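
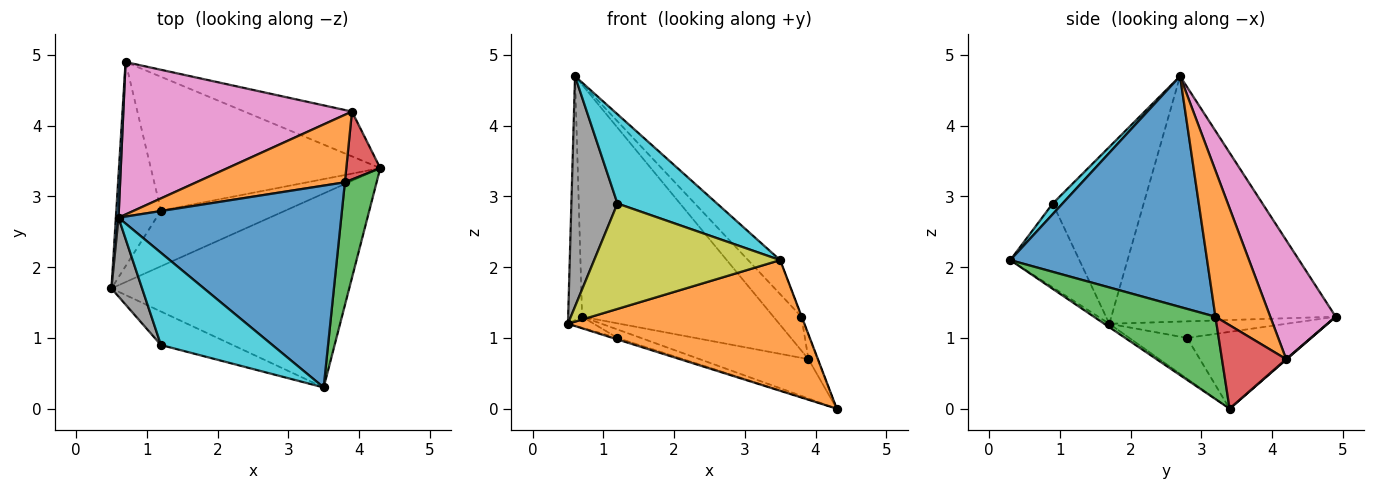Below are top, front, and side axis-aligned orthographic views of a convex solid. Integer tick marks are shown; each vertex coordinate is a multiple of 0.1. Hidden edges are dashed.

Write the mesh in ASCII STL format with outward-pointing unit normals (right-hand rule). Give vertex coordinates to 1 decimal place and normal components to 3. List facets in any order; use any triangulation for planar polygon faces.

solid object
 facet normal -0.998 0.062 0.011
  outer loop
   vertex 0.6 2.7 4.7
   vertex 0.7 4.9 1.3
   vertex 0.5 1.7 1.2
  endloop
 endfacet
 facet normal -0.012 -0.559 -0.829
  outer loop
   vertex 3.5 0.3 2.1
   vertex 0.5 1.7 1.2
   vertex 4.3 3.4 0.0
  endloop
 endfacet
 facet normal -0.311 0.025 -0.950
  outer loop
   vertex 1.2 2.8 1.0
   vertex 4.3 3.4 0.0
   vertex 0.5 1.7 1.2
  endloop
 endfacet
 facet normal -0.348 0.051 -0.936
  outer loop
   vertex 1.2 2.8 1.0
   vertex 0.5 1.7 1.2
   vertex 0.7 4.9 1.3
  endloop
 endfacet
 facet normal -0.317 0.060 -0.947
  outer loop
   vertex 1.2 2.8 1.0
   vertex 0.7 4.9 1.3
   vertex 4.3 3.4 0.0
  endloop
 endfacet
 facet normal 0.003 0.659 -0.752
  outer loop
   vertex 3.9 4.2 0.7
   vertex 4.3 3.4 0.0
   vertex 0.7 4.9 1.3
  endloop
 endfacet
 facet normal 0.275 0.804 0.528
  outer loop
   vertex 3.9 4.2 0.7
   vertex 0.7 4.9 1.3
   vertex 0.6 2.7 4.7
  endloop
 endfacet
 facet normal -0.882 -0.447 0.153
  outer loop
   vertex 1.2 0.9 2.9
   vertex 0.6 2.7 4.7
   vertex 0.5 1.7 1.2
  endloop
 endfacet
 facet normal -0.334 -0.898 -0.285
  outer loop
   vertex 1.2 0.9 2.9
   vertex 0.5 1.7 1.2
   vertex 3.5 0.3 2.1
  endloop
 endfacet
 facet normal 0.068 -0.694 0.717
  outer loop
   vertex 1.2 0.9 2.9
   vertex 3.5 0.3 2.1
   vertex 0.6 2.7 4.7
  endloop
 endfacet
 facet normal 0.715 0.116 0.690
  outer loop
   vertex 3.8 3.2 1.3
   vertex 0.6 2.7 4.7
   vertex 3.5 0.3 2.1
  endloop
 endfacet
 facet normal 0.660 0.337 0.671
  outer loop
   vertex 3.8 3.2 1.3
   vertex 3.9 4.2 0.7
   vertex 0.6 2.7 4.7
  endloop
 endfacet
 facet normal 0.933 0.003 0.359
  outer loop
   vertex 3.8 3.2 1.3
   vertex 3.5 0.3 2.1
   vertex 4.3 3.4 0.0
  endloop
 endfacet
 facet normal 0.918 0.132 0.373
  outer loop
   vertex 3.8 3.2 1.3
   vertex 4.3 3.4 0.0
   vertex 3.9 4.2 0.7
  endloop
 endfacet
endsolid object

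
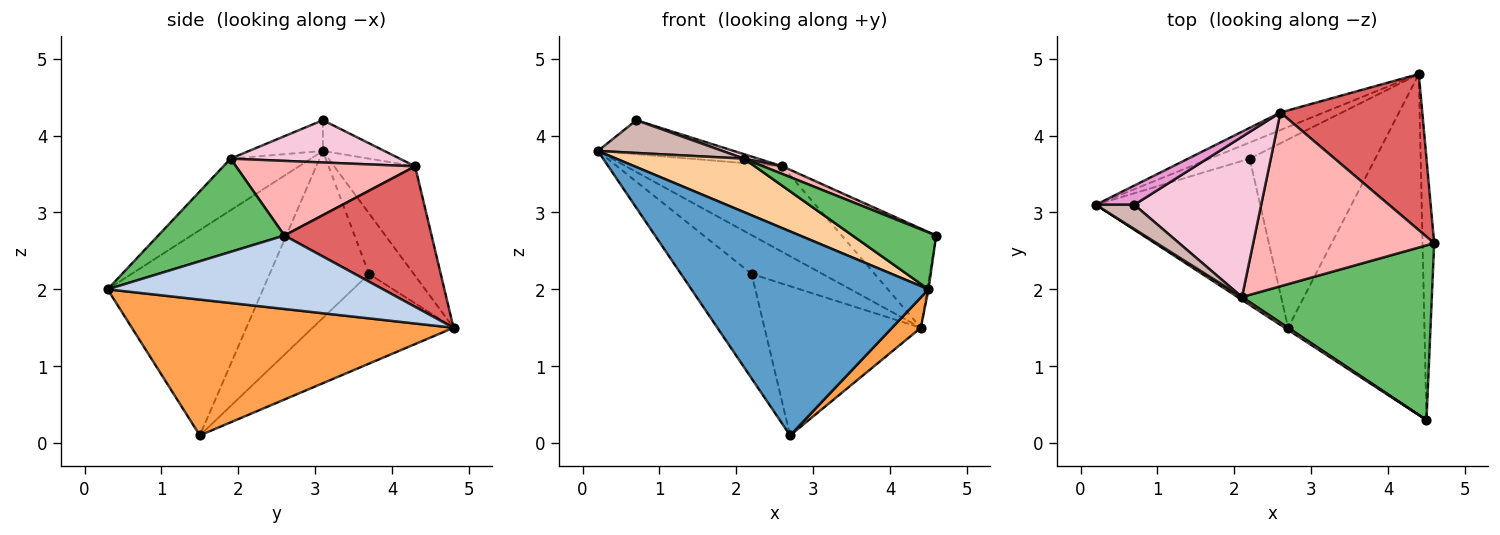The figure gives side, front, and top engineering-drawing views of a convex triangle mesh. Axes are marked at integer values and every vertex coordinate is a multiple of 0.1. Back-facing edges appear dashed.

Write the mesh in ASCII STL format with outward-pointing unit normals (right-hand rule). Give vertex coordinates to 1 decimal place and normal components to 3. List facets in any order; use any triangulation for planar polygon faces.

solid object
 facet normal -0.548 -0.836 -0.009
  outer loop
   vertex 2.7 1.5 0.1
   vertex 4.5 0.3 2.0
   vertex 0.2 3.1 3.8
  endloop
 endfacet
 facet normal 0.988 0.005 -0.156
  outer loop
   vertex 4.4 4.8 1.5
   vertex 4.6 2.6 2.7
   vertex 4.5 0.3 2.0
  endloop
 endfacet
 facet normal 0.704 -0.063 -0.707
  outer loop
   vertex 4.4 4.8 1.5
   vertex 4.5 0.3 2.0
   vertex 2.7 1.5 0.1
  endloop
 endfacet
 facet normal -0.532 -0.846 0.045
  outer loop
   vertex 2.1 1.9 3.7
   vertex 0.2 3.1 3.8
   vertex 4.5 0.3 2.0
  endloop
 endfacet
 facet normal 0.423 -0.281 0.862
  outer loop
   vertex 2.1 1.9 3.7
   vertex 4.5 0.3 2.0
   vertex 4.6 2.6 2.7
  endloop
 endfacet
 facet normal -0.452 0.874 -0.179
  outer loop
   vertex 2.6 4.3 3.6
   vertex 4.4 4.8 1.5
   vertex 0.2 3.1 3.8
  endloop
 endfacet
 facet normal 0.641 0.412 0.648
  outer loop
   vertex 2.6 4.3 3.6
   vertex 4.6 2.6 2.7
   vertex 4.4 4.8 1.5
  endloop
 endfacet
 facet normal 0.381 -0.041 0.924
  outer loop
   vertex 2.6 4.3 3.6
   vertex 2.1 1.9 3.7
   vertex 4.6 2.6 2.7
  endloop
 endfacet
 facet normal -0.636 0.452 -0.625
  outer loop
   vertex 2.2 3.7 2.2
   vertex 2.7 1.5 0.1
   vertex 0.2 3.1 3.8
  endloop
 endfacet
 facet normal -0.504 0.798 -0.331
  outer loop
   vertex 2.2 3.7 2.2
   vertex 0.2 3.1 3.8
   vertex 4.4 4.8 1.5
  endloop
 endfacet
 facet normal -0.489 0.542 -0.684
  outer loop
   vertex 2.2 3.7 2.2
   vertex 4.4 4.8 1.5
   vertex 2.7 1.5 0.1
  endloop
 endfacet
 facet normal -0.430 -0.726 0.537
  outer loop
   vertex 0.7 3.1 4.2
   vertex 0.2 3.1 3.8
   vertex 2.1 1.9 3.7
  endloop
 endfacet
 facet normal -0.367 0.810 0.458
  outer loop
   vertex 0.7 3.1 4.2
   vertex 2.6 4.3 3.6
   vertex 0.2 3.1 3.8
  endloop
 endfacet
 facet normal 0.316 -0.026 0.948
  outer loop
   vertex 0.7 3.1 4.2
   vertex 2.1 1.9 3.7
   vertex 2.6 4.3 3.6
  endloop
 endfacet
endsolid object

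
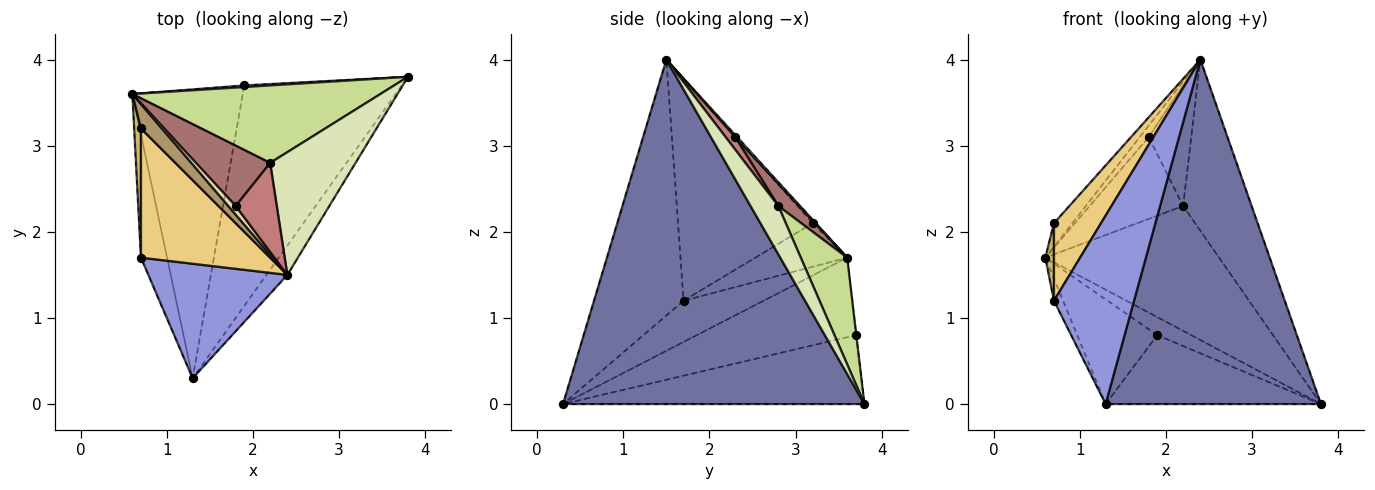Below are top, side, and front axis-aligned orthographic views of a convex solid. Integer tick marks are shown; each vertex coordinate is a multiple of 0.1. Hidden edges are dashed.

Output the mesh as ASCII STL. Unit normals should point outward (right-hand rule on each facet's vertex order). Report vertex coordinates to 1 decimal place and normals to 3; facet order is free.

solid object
 facet normal 0.813 -0.581 -0.049
  outer loop
   vertex 2.4 1.5 4.0
   vertex 1.3 0.3 0.0
   vertex 3.8 3.8 0.0
  endloop
 endfacet
 facet normal -0.841 0.096 -0.532
  outer loop
   vertex 0.7 1.7 1.2
   vertex 0.6 3.6 1.7
   vertex 1.3 0.3 0.0
  endloop
 endfacet
 facet normal -0.691 -0.618 0.375
  outer loop
   vertex 0.7 1.7 1.2
   vertex 1.3 0.3 0.0
   vertex 2.4 1.5 4.0
  endloop
 endfacet
 facet normal -0.015 0.996 0.089
  outer loop
   vertex 1.9 3.7 0.8
   vertex 0.6 3.6 1.7
   vertex 3.8 3.8 0.0
  endloop
 endfacet
 facet normal -0.561 0.282 -0.779
  outer loop
   vertex 1.9 3.7 0.8
   vertex 1.3 0.3 0.0
   vertex 0.6 3.6 1.7
  endloop
 endfacet
 facet normal -0.385 0.275 -0.881
  outer loop
   vertex 1.9 3.7 0.8
   vertex 3.8 3.8 0.0
   vertex 1.3 0.3 0.0
  endloop
 endfacet
 facet normal 0.221 0.829 0.514
  outer loop
   vertex 2.2 2.8 2.3
   vertex 3.8 3.8 0.0
   vertex 0.6 3.6 1.7
  endloop
 endfacet
 facet normal 0.313 0.772 0.553
  outer loop
   vertex 2.2 2.8 2.3
   vertex 2.4 1.5 4.0
   vertex 3.8 3.8 0.0
  endloop
 endfacet
 facet normal -0.112 0.688 0.717
  outer loop
   vertex 0.7 3.2 2.1
   vertex 2.4 1.5 4.0
   vertex 0.6 3.6 1.7
  endloop
 endfacet
 facet normal -0.984 -0.092 0.154
  outer loop
   vertex 0.7 3.2 2.1
   vertex 0.6 3.6 1.7
   vertex 0.7 1.7 1.2
  endloop
 endfacet
 facet normal -0.827 -0.289 0.482
  outer loop
   vertex 0.7 3.2 2.1
   vertex 0.7 1.7 1.2
   vertex 2.4 1.5 4.0
  endloop
 endfacet
 facet normal 0.164 0.789 0.592
  outer loop
   vertex 1.8 2.3 3.1
   vertex 0.6 3.6 1.7
   vertex 2.4 1.5 4.0
  endloop
 endfacet
 facet normal 0.177 0.792 0.584
  outer loop
   vertex 1.8 2.3 3.1
   vertex 2.2 2.8 2.3
   vertex 0.6 3.6 1.7
  endloop
 endfacet
 facet normal 0.179 0.792 0.584
  outer loop
   vertex 1.8 2.3 3.1
   vertex 2.4 1.5 4.0
   vertex 2.2 2.8 2.3
  endloop
 endfacet
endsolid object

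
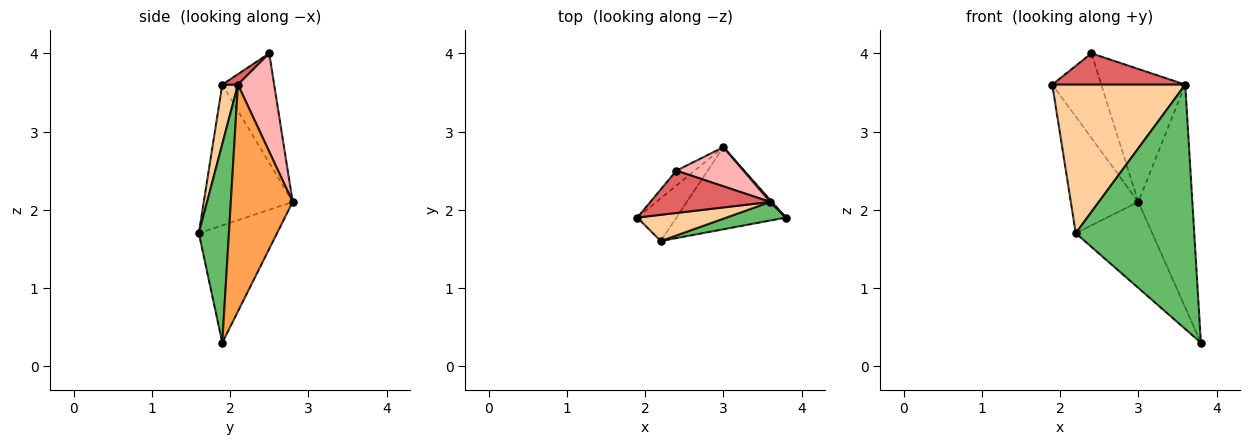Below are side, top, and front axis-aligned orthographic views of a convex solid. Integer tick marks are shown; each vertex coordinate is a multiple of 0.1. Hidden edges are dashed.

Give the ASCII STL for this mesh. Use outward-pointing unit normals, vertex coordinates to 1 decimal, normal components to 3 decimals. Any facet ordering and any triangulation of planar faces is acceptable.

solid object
 facet normal -0.778 0.590 -0.216
  outer loop
   vertex 2.2 1.6 1.7
   vertex 1.9 1.9 3.6
   vertex 3.0 2.8 2.1
  endloop
 endfacet
 facet normal -0.595 0.582 -0.555
  outer loop
   vertex 2.2 1.6 1.7
   vertex 3.0 2.8 2.1
   vertex 3.8 1.9 0.3
  endloop
 endfacet
 facet normal 0.753 0.658 0.006
  outer loop
   vertex 3.6 2.1 3.6
   vertex 3.8 1.9 0.3
   vertex 3.0 2.8 2.1
  endloop
 endfacet
 facet normal 0.115 -0.978 0.173
  outer loop
   vertex 3.6 2.1 3.6
   vertex 1.9 1.9 3.6
   vertex 2.2 1.6 1.7
  endloop
 endfacet
 facet normal 0.246 -0.967 0.073
  outer loop
   vertex 3.6 2.1 3.6
   vertex 2.2 1.6 1.7
   vertex 3.8 1.9 0.3
  endloop
 endfacet
 facet normal -0.722 0.682 -0.120
  outer loop
   vertex 2.4 2.5 4.0
   vertex 3.0 2.8 2.1
   vertex 1.9 1.9 3.6
  endloop
 endfacet
 facet normal 0.070 -0.593 0.802
  outer loop
   vertex 2.4 2.5 4.0
   vertex 1.9 1.9 3.6
   vertex 3.6 2.1 3.6
  endloop
 endfacet
 facet normal 0.382 0.886 0.261
  outer loop
   vertex 2.4 2.5 4.0
   vertex 3.6 2.1 3.6
   vertex 3.0 2.8 2.1
  endloop
 endfacet
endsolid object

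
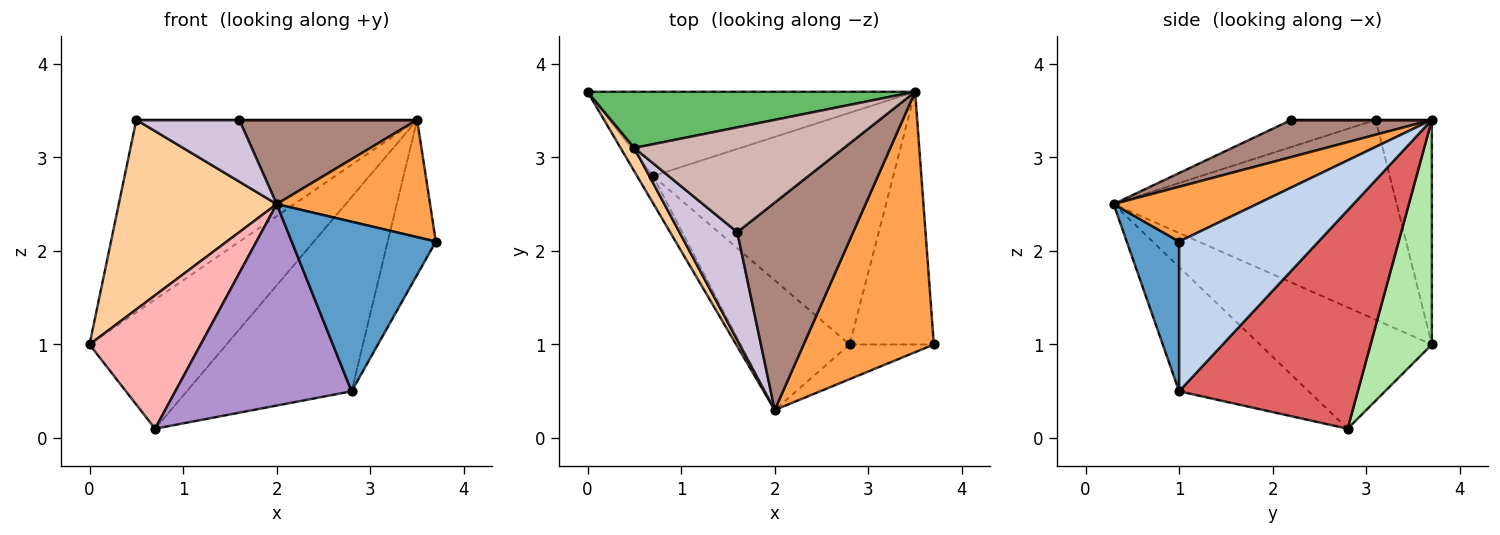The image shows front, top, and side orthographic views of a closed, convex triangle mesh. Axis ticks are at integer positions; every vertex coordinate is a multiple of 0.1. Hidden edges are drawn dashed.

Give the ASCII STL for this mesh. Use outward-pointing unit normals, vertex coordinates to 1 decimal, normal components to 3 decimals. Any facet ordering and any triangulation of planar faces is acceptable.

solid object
 facet normal 0.336 -0.923 -0.189
  outer loop
   vertex 2.8 1.0 0.5
   vertex 3.7 1.0 2.1
   vertex 2.0 0.3 2.5
  endloop
 endfacet
 facet normal 0.835 0.288 -0.470
  outer loop
   vertex 3.5 3.7 3.4
   vertex 3.7 1.0 2.1
   vertex 2.8 1.0 0.5
  endloop
 endfacet
 facet normal 0.358 -0.383 0.851
  outer loop
   vertex 3.5 3.7 3.4
   vertex 2.0 0.3 2.5
   vertex 3.7 1.0 2.1
  endloop
 endfacet
 facet normal -0.872 -0.486 0.060
  outer loop
   vertex 0.5 3.1 3.4
   vertex 0.0 3.7 1.0
   vertex 2.0 0.3 2.5
  endloop
 endfacet
 facet normal -0.189 0.943 0.275
  outer loop
   vertex 0.5 3.1 3.4
   vertex 3.5 3.7 3.4
   vertex 0.0 3.7 1.0
  endloop
 endfacet
 facet normal 0.351 0.784 -0.512
  outer loop
   vertex 0.7 2.8 0.1
   vertex 0.0 3.7 1.0
   vertex 3.5 3.7 3.4
  endloop
 endfacet
 facet normal 0.572 0.527 -0.629
  outer loop
   vertex 0.7 2.8 0.1
   vertex 3.5 3.7 3.4
   vertex 2.8 1.0 0.5
  endloop
 endfacet
 facet normal -0.835 -0.539 -0.110
  outer loop
   vertex 0.7 2.8 0.1
   vertex 2.0 0.3 2.5
   vertex 0.0 3.7 1.0
  endloop
 endfacet
 facet normal -0.525 -0.715 -0.461
  outer loop
   vertex 0.7 2.8 0.1
   vertex 2.8 1.0 0.5
   vertex 2.0 0.3 2.5
  endloop
 endfacet
 facet normal -0.376 -0.460 0.804
  outer loop
   vertex 1.6 2.2 3.4
   vertex 0.5 3.1 3.4
   vertex 2.0 0.3 2.5
  endloop
 endfacet
 facet normal 0.285 -0.361 0.888
  outer loop
   vertex 1.6 2.2 3.4
   vertex 2.0 0.3 2.5
   vertex 3.5 3.7 3.4
  endloop
 endfacet
 facet normal 0.000 0.000 1.000
  outer loop
   vertex 1.6 2.2 3.4
   vertex 3.5 3.7 3.4
   vertex 0.5 3.1 3.4
  endloop
 endfacet
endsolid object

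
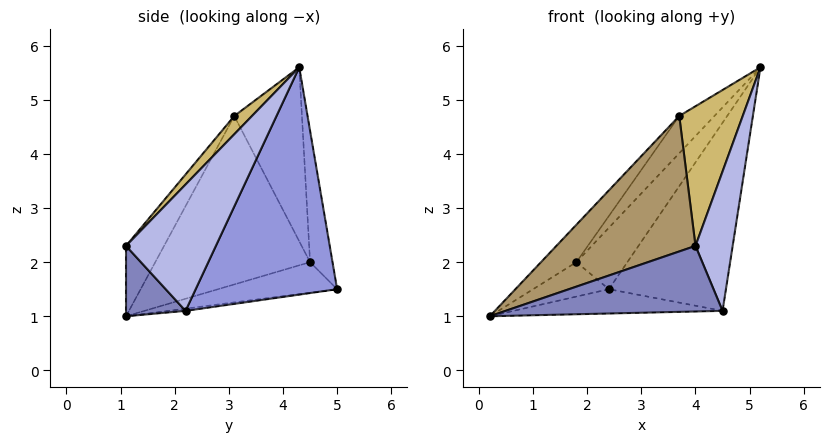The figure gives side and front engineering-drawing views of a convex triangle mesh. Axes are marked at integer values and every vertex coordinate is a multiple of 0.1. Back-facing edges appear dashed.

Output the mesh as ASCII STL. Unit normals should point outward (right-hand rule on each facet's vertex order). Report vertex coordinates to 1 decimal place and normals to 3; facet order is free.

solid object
 facet normal -0.011 0.133 -0.991
  outer loop
   vertex 4.5 2.2 1.1
   vertex 0.2 1.1 1.0
   vertex 2.4 5.0 1.5
  endloop
 endfacet
 facet normal 0.209 -0.763 -0.612
  outer loop
   vertex 4.5 2.2 1.1
   vertex 4.0 1.1 2.3
   vertex 0.2 1.1 1.0
  endloop
 endfacet
 facet normal 0.711 0.588 -0.385
  outer loop
   vertex 4.5 2.2 1.1
   vertex 2.4 5.0 1.5
   vertex 5.2 4.3 5.6
  endloop
 endfacet
 facet normal 0.924 -0.382 0.035
  outer loop
   vertex 4.5 2.2 1.1
   vertex 5.2 4.3 5.6
   vertex 4.0 1.1 2.3
  endloop
 endfacet
 facet normal -0.762 0.485 -0.429
  outer loop
   vertex 1.8 4.5 2.0
   vertex 2.4 5.0 1.5
   vertex 0.2 1.1 1.0
  endloop
 endfacet
 facet normal -0.370 0.840 0.396
  outer loop
   vertex 1.8 4.5 2.0
   vertex 5.2 4.3 5.6
   vertex 2.4 5.0 1.5
  endloop
 endfacet
 facet normal -0.761 0.174 0.625
  outer loop
   vertex 3.7 3.1 4.7
   vertex 1.8 4.5 2.0
   vertex 0.2 1.1 1.0
  endloop
 endfacet
 facet normal -0.671 0.349 0.654
  outer loop
   vertex 3.7 3.1 4.7
   vertex 5.2 4.3 5.6
   vertex 1.8 4.5 2.0
  endloop
 endfacet
 facet normal -0.209 -0.764 0.611
  outer loop
   vertex 3.7 3.1 4.7
   vertex 0.2 1.1 1.0
   vertex 4.0 1.1 2.3
  endloop
 endfacet
 facet normal 0.206 -0.739 0.642
  outer loop
   vertex 3.7 3.1 4.7
   vertex 4.0 1.1 2.3
   vertex 5.2 4.3 5.6
  endloop
 endfacet
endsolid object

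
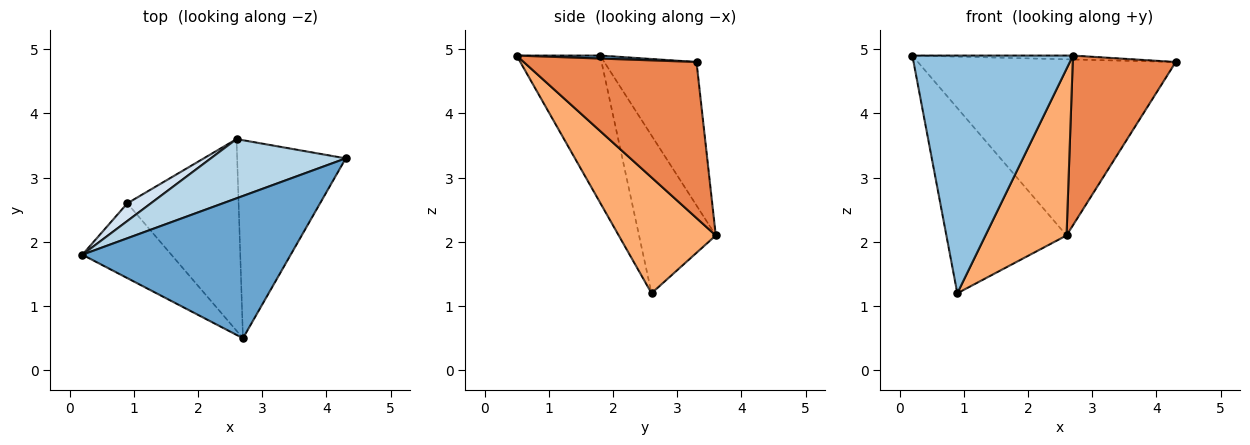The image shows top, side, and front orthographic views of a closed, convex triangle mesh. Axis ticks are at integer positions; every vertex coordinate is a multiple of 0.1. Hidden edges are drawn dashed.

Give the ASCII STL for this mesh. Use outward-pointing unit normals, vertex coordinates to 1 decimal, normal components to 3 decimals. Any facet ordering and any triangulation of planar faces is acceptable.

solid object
 facet normal 0.014 0.028 1.000
  outer loop
   vertex 2.7 0.5 4.9
   vertex 4.3 3.3 4.8
   vertex 0.2 1.8 4.9
  endloop
 endfacet
 facet normal -0.444 -0.855 -0.269
  outer loop
   vertex 0.9 2.6 1.2
   vertex 2.7 0.5 4.9
   vertex 0.2 1.8 4.9
  endloop
 endfacet
 facet normal -0.321 0.898 0.302
  outer loop
   vertex 2.6 3.6 2.1
   vertex 0.2 1.8 4.9
   vertex 4.3 3.3 4.8
  endloop
 endfacet
 facet normal -0.537 0.840 0.080
  outer loop
   vertex 2.6 3.6 2.1
   vertex 0.9 2.6 1.2
   vertex 0.2 1.8 4.9
  endloop
 endfacet
 facet normal 0.737 -0.440 -0.513
  outer loop
   vertex 2.6 3.6 2.1
   vertex 4.3 3.3 4.8
   vertex 2.7 0.5 4.9
  endloop
 endfacet
 facet normal 0.618 -0.516 -0.593
  outer loop
   vertex 2.6 3.6 2.1
   vertex 2.7 0.5 4.9
   vertex 0.9 2.6 1.2
  endloop
 endfacet
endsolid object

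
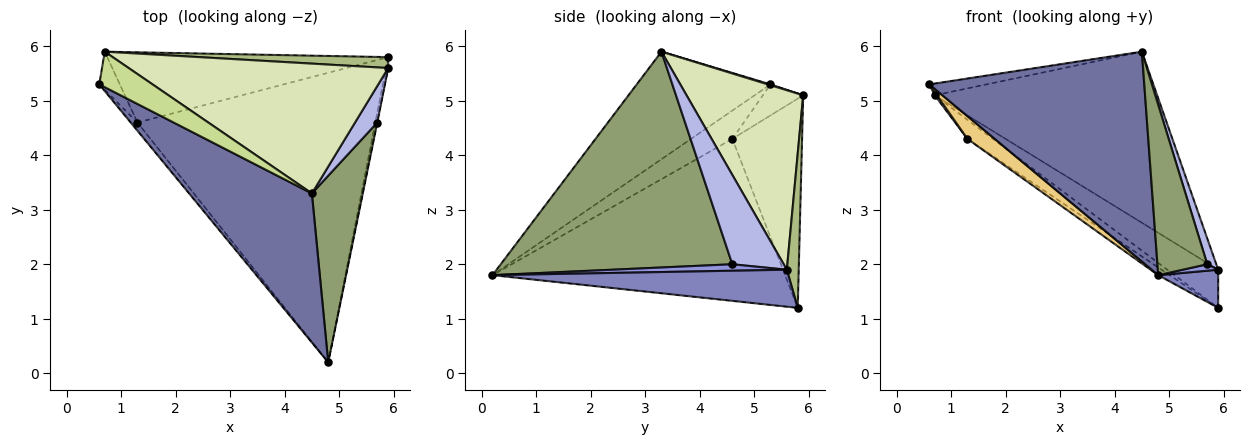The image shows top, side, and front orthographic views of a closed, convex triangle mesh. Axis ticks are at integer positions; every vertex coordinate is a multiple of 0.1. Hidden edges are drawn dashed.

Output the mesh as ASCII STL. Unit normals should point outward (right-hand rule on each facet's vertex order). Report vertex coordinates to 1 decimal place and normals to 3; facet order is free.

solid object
 facet normal -0.452 -0.727 0.517
  outer loop
   vertex 4.5 3.3 5.9
   vertex 0.6 5.3 5.3
   vertex 4.8 0.2 1.8
  endloop
 endfacet
 facet normal 0.979 -0.198 -0.057
  outer loop
   vertex 5.9 5.8 1.2
   vertex 5.9 5.6 1.9
   vertex 4.8 0.2 1.8
  endloop
 endfacet
 facet normal 0.980 -0.199 -0.031
  outer loop
   vertex 5.7 4.6 2.0
   vertex 4.8 0.2 1.8
   vertex 5.9 5.6 1.9
  endloop
 endfacet
 facet normal 0.957 -0.167 0.239
  outer loop
   vertex 5.7 4.6 2.0
   vertex 5.9 5.6 1.9
   vertex 4.5 3.3 5.9
  endloop
 endfacet
 facet normal 0.953 -0.205 0.225
  outer loop
   vertex 5.7 4.6 2.0
   vertex 4.5 3.3 5.9
   vertex 4.8 0.2 1.8
  endloop
 endfacet
 facet normal 0.219 0.938 0.268
  outer loop
   vertex 0.7 5.9 5.1
   vertex 5.9 5.6 1.9
   vertex 5.9 5.8 1.2
  endloop
 endfacet
 facet normal 0.015 0.314 0.949
  outer loop
   vertex 0.7 5.9 5.1
   vertex 0.6 5.3 5.3
   vertex 4.5 3.3 5.9
  endloop
 endfacet
 facet normal 0.386 0.735 0.558
  outer loop
   vertex 0.7 5.9 5.1
   vertex 4.5 3.3 5.9
   vertex 5.9 5.6 1.9
  endloop
 endfacet
 facet normal -0.563 0.022 -0.826
  outer loop
   vertex 1.3 4.6 4.3
   vertex 5.9 5.8 1.2
   vertex 4.8 0.2 1.8
  endloop
 endfacet
 facet normal -0.584 0.213 -0.784
  outer loop
   vertex 1.3 4.6 4.3
   vertex 0.7 5.9 5.1
   vertex 5.9 5.8 1.2
  endloop
 endfacet
 facet normal -0.819 -0.541 -0.195
  outer loop
   vertex 1.3 4.6 4.3
   vertex 4.8 0.2 1.8
   vertex 0.6 5.3 5.3
  endloop
 endfacet
 facet normal -0.833 -0.045 -0.552
  outer loop
   vertex 1.3 4.6 4.3
   vertex 0.6 5.3 5.3
   vertex 0.7 5.9 5.1
  endloop
 endfacet
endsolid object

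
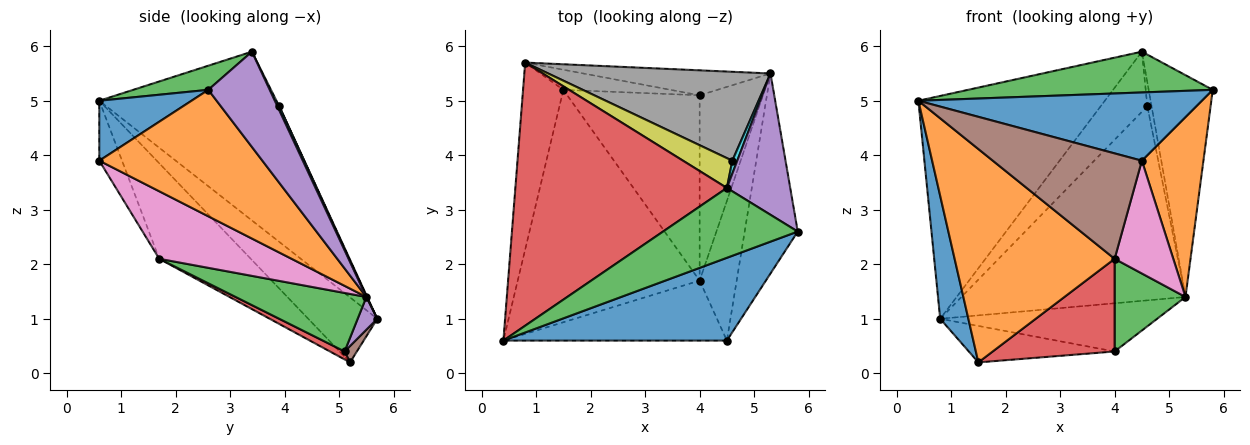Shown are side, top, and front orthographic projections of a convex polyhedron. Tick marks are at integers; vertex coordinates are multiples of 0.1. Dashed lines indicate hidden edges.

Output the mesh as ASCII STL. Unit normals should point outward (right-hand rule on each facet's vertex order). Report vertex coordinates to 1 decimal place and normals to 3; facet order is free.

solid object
 facet normal 0.203 -0.623 0.756
  outer loop
   vertex 4.5 0.6 3.9
   vertex 5.8 2.6 5.2
   vertex 0.4 0.6 5.0
  endloop
 endfacet
 facet normal 0.871 -0.329 -0.365
  outer loop
   vertex 5.3 5.5 1.4
   vertex 5.8 2.6 5.2
   vertex 4.5 0.6 3.9
  endloop
 endfacet
 facet normal 0.153 -0.498 0.853
  outer loop
   vertex 4.5 3.4 5.9
   vertex 0.4 0.6 5.0
   vertex 5.8 2.6 5.2
  endloop
 endfacet
 facet normal -0.520 0.552 0.652
  outer loop
   vertex 4.5 3.4 5.9
   vertex 0.8 5.7 1.0
   vertex 0.4 0.6 5.0
  endloop
 endfacet
 facet normal 0.629 0.656 0.418
  outer loop
   vertex 4.5 3.4 5.9
   vertex 5.8 2.6 5.2
   vertex 5.3 5.5 1.4
  endloop
 endfacet
 facet normal -0.131 -0.862 -0.490
  outer loop
   vertex 4.0 1.7 2.1
   vertex 4.5 0.6 3.9
   vertex 0.4 0.6 5.0
  endloop
 endfacet
 facet normal 0.817 -0.362 -0.448
  outer loop
   vertex 4.0 1.7 2.1
   vertex 5.3 5.5 1.4
   vertex 4.5 0.6 3.9
  endloop
 endfacet
 facet normal 0.003 0.909 0.416
  outer loop
   vertex 4.6 3.9 4.9
   vertex 5.3 5.5 1.4
   vertex 0.8 5.7 1.0
  endloop
 endfacet
 facet normal -0.032 0.895 0.444
  outer loop
   vertex 4.6 3.9 4.9
   vertex 0.8 5.7 1.0
   vertex 4.5 3.4 5.9
  endloop
 endfacet
 facet normal 0.352 0.822 0.446
  outer loop
   vertex 4.6 3.9 4.9
   vertex 4.5 3.4 5.9
   vertex 5.3 5.5 1.4
  endloop
 endfacet
 facet normal -0.803 -0.328 -0.498
  outer loop
   vertex 1.5 5.2 0.2
   vertex 0.4 0.6 5.0
   vertex 0.8 5.7 1.0
  endloop
 endfacet
 facet normal -0.361 -0.631 -0.687
  outer loop
   vertex 1.5 5.2 0.2
   vertex 4.0 1.7 2.1
   vertex 0.4 0.6 5.0
  endloop
 endfacet
 facet normal 0.637 -0.345 -0.690
  outer loop
   vertex 4.0 5.1 0.4
   vertex 5.3 5.5 1.4
   vertex 4.0 1.7 2.1
  endloop
 endfacet
 facet normal 0.054 -0.447 -0.893
  outer loop
   vertex 4.0 5.1 0.4
   vertex 4.0 1.7 2.1
   vertex 1.5 5.2 0.2
  endloop
 endfacet
 facet normal 0.080 0.885 -0.458
  outer loop
   vertex 4.0 5.1 0.4
   vertex 0.8 5.7 1.0
   vertex 5.3 5.5 1.4
  endloop
 endfacet
 facet normal 0.073 0.873 -0.482
  outer loop
   vertex 4.0 5.1 0.4
   vertex 1.5 5.2 0.2
   vertex 0.8 5.7 1.0
  endloop
 endfacet
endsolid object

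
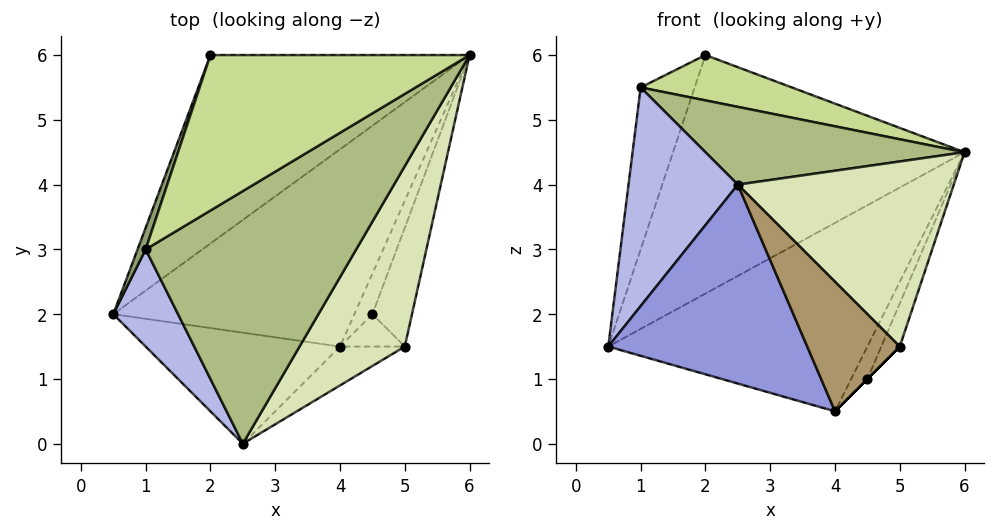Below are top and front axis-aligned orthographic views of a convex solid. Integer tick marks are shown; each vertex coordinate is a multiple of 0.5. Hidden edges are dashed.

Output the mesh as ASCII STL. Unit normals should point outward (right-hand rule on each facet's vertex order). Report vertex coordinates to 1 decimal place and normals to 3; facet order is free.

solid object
 facet normal -0.226 0.764 -0.604
  outer loop
   vertex 2.0 6.0 6.0
   vertex 6.0 6.0 4.5
   vertex 0.5 2.0 1.5
  endloop
 endfacet
 facet normal -0.107 0.687 -0.719
  outer loop
   vertex 4.0 1.5 0.5
   vertex 0.5 2.0 1.5
   vertex 6.0 6.0 4.5
  endloop
 endfacet
 facet normal -0.255 -0.844 -0.471
  outer loop
   vertex 4.0 1.5 0.5
   vertex 2.5 0.0 4.0
   vertex 0.5 2.0 1.5
  endloop
 endfacet
 facet normal -0.818 -0.526 0.234
  outer loop
   vertex 1.0 3.0 5.5
   vertex 0.5 2.0 1.5
   vertex 2.5 0.0 4.0
  endloop
 endfacet
 facet normal -0.950 0.310 0.041
  outer loop
   vertex 1.0 3.0 5.5
   vertex 2.0 6.0 6.0
   vertex 0.5 2.0 1.5
  endloop
 endfacet
 facet normal 0.345 -0.276 0.897
  outer loop
   vertex 1.0 3.0 5.5
   vertex 2.5 0.0 4.0
   vertex 6.0 6.0 4.5
  endloop
 endfacet
 facet normal 0.339 -0.263 0.903
  outer loop
   vertex 1.0 3.0 5.5
   vertex 6.0 6.0 4.5
   vertex 2.0 6.0 6.0
  endloop
 endfacet
 facet normal 0.748 -0.475 0.463
  outer loop
   vertex 5.0 1.5 1.5
   vertex 6.0 6.0 4.5
   vertex 2.5 0.0 4.0
  endloop
 endfacet
 facet normal 0.276 -0.921 -0.276
  outer loop
   vertex 5.0 1.5 1.5
   vertex 2.5 0.0 4.0
   vertex 4.0 1.5 0.5
  endloop
 endfacet
 facet normal 0.154 0.617 -0.772
  outer loop
   vertex 4.5 2.0 1.0
   vertex 4.0 1.5 0.5
   vertex 6.0 6.0 4.5
  endloop
 endfacet
 facet normal 0.788 0.210 -0.578
  outer loop
   vertex 4.5 2.0 1.0
   vertex 6.0 6.0 4.5
   vertex 5.0 1.5 1.5
  endloop
 endfacet
 facet normal 0.707 0.000 -0.707
  outer loop
   vertex 4.5 2.0 1.0
   vertex 5.0 1.5 1.5
   vertex 4.0 1.5 0.5
  endloop
 endfacet
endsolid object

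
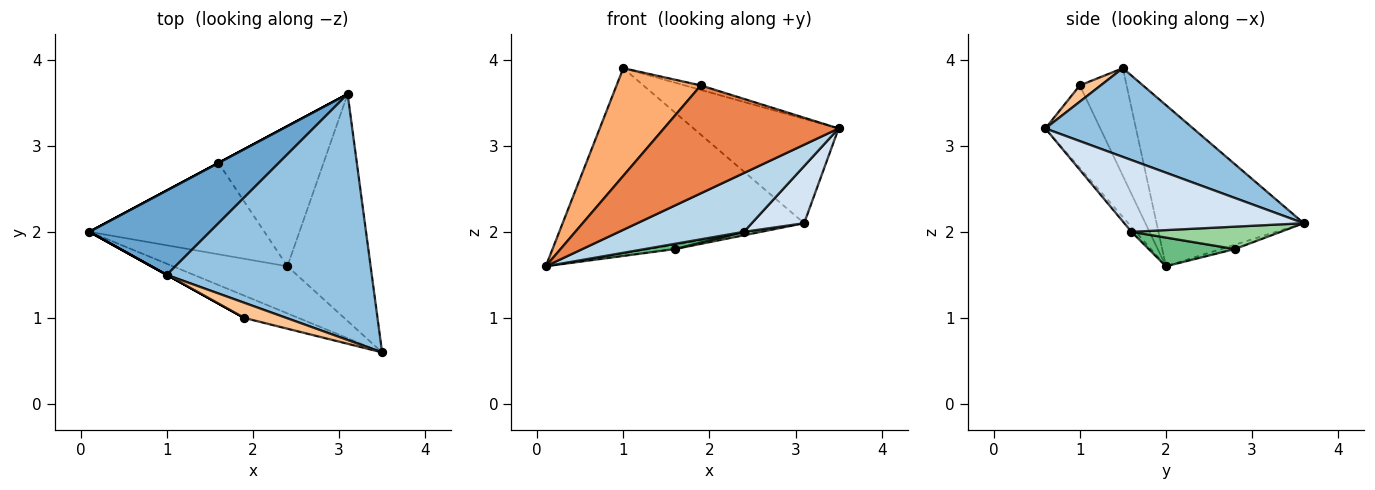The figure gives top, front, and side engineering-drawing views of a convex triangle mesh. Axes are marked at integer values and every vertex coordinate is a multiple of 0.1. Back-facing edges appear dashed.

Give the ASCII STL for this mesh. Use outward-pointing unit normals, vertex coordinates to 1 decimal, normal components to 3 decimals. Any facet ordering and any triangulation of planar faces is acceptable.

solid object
 facet normal -0.485 0.796 0.363
  outer loop
   vertex 1.0 1.5 3.9
   vertex 3.1 3.6 2.1
   vertex 0.1 2.0 1.6
  endloop
 endfacet
 facet normal 0.370 0.363 0.855
  outer loop
   vertex 1.0 1.5 3.9
   vertex 3.5 0.6 3.2
   vertex 3.1 3.6 2.1
  endloop
 endfacet
 facet normal -0.027 -0.780 -0.625
  outer loop
   vertex 2.4 1.6 2.0
   vertex 3.5 0.6 3.2
   vertex 0.1 2.0 1.6
  endloop
 endfacet
 facet normal 0.641 -0.187 -0.744
  outer loop
   vertex 2.4 1.6 2.0
   vertex 3.1 3.6 2.1
   vertex 3.5 0.6 3.2
  endloop
 endfacet
 facet normal -0.294 -0.936 -0.193
  outer loop
   vertex 1.9 1.0 3.7
   vertex 0.1 2.0 1.6
   vertex 3.5 0.6 3.2
  endloop
 endfacet
 facet normal -0.486 -0.874 0.000
  outer loop
   vertex 1.9 1.0 3.7
   vertex 1.0 1.5 3.9
   vertex 0.1 2.0 1.6
  endloop
 endfacet
 facet normal 0.347 0.266 0.899
  outer loop
   vertex 1.9 1.0 3.7
   vertex 3.5 0.6 3.2
   vertex 1.0 1.5 3.9
  endloop
 endfacet
 facet normal -0.471 0.882 0.000
  outer loop
   vertex 1.6 2.8 1.8
   vertex 0.1 2.0 1.6
   vertex 3.1 3.6 2.1
  endloop
 endfacet
 facet normal 0.162 -0.057 -0.985
  outer loop
   vertex 1.6 2.8 1.8
   vertex 2.4 1.6 2.0
   vertex 0.1 2.0 1.6
  endloop
 endfacet
 facet normal 0.208 -0.024 -0.978
  outer loop
   vertex 1.6 2.8 1.8
   vertex 3.1 3.6 2.1
   vertex 2.4 1.6 2.0
  endloop
 endfacet
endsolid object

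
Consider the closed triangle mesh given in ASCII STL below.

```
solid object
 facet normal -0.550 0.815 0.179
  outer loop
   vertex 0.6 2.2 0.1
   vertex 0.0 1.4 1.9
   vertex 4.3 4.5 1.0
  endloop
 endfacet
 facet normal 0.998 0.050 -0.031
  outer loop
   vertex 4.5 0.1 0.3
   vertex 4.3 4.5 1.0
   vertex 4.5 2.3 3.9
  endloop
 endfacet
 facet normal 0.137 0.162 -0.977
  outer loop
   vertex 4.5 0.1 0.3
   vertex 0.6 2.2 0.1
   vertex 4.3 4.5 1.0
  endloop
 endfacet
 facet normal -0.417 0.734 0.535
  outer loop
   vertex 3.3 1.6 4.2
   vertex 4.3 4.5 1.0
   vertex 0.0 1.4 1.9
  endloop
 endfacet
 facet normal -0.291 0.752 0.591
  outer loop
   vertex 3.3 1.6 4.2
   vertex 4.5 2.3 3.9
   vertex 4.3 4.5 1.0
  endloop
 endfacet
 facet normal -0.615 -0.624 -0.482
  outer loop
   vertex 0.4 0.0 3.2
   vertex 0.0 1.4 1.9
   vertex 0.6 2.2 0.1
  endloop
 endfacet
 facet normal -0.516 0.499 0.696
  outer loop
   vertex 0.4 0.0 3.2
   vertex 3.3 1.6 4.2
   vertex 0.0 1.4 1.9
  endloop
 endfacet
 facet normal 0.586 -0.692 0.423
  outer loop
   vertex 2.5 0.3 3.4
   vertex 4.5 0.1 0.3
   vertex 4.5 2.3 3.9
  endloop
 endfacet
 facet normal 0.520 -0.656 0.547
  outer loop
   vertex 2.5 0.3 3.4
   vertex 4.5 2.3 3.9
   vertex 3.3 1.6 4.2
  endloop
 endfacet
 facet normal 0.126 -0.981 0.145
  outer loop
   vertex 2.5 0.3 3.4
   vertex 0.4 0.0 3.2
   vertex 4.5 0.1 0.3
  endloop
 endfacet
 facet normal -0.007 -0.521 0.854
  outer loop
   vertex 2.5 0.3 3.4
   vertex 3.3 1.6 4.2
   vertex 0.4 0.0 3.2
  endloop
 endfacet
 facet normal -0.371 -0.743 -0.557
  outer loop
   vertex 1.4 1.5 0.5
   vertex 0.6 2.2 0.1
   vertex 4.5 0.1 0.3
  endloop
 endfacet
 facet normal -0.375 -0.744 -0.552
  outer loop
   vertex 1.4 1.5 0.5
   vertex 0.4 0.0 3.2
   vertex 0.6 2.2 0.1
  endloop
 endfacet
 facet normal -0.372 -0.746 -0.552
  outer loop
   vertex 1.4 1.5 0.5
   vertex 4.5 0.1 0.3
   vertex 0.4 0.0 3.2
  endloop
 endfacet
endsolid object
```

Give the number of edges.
21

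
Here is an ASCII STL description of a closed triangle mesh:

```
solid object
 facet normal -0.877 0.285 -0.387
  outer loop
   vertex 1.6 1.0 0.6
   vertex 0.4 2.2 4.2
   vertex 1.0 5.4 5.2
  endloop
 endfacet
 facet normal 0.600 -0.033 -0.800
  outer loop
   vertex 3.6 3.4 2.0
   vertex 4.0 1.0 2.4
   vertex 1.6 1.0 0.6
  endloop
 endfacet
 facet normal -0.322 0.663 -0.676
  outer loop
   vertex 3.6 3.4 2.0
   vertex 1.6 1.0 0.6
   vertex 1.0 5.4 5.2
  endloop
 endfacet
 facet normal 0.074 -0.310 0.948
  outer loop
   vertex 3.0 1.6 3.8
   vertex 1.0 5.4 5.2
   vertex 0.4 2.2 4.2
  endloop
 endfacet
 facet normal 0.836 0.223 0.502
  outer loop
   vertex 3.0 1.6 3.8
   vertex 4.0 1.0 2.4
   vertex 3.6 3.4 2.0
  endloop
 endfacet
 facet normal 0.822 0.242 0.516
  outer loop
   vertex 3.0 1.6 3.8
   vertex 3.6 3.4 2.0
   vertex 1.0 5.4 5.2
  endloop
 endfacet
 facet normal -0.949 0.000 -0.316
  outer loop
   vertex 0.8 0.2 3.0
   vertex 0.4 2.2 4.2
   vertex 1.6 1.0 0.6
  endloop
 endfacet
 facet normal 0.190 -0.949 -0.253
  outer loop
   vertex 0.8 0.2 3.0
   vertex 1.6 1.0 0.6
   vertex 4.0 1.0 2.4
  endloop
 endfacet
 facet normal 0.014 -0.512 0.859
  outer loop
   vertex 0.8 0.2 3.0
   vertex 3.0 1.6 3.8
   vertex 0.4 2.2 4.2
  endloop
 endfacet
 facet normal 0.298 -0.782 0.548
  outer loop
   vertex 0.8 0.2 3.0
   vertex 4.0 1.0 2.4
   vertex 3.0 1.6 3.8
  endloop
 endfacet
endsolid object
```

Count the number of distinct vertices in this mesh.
7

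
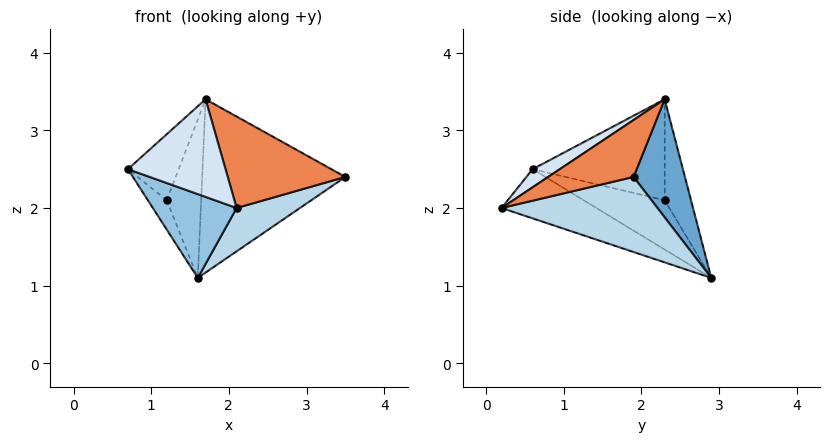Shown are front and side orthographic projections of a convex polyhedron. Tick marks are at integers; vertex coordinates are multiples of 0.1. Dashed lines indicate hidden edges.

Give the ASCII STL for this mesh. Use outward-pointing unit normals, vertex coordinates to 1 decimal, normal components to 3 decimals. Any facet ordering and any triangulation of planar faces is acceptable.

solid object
 facet normal 0.329 0.917 0.225
  outer loop
   vertex 1.7 2.3 3.4
   vertex 3.5 1.9 2.4
   vertex 1.6 2.9 1.1
  endloop
 endfacet
 facet normal -0.403 -0.356 -0.843
  outer loop
   vertex 2.1 0.2 2.0
   vertex 0.7 0.6 2.5
   vertex 1.6 2.9 1.1
  endloop
 endfacet
 facet normal 0.482 -0.196 -0.854
  outer loop
   vertex 2.1 0.2 2.0
   vertex 1.6 2.9 1.1
   vertex 3.5 1.9 2.4
  endloop
 endfacet
 facet normal 0.147 -0.529 0.836
  outer loop
   vertex 2.1 0.2 2.0
   vertex 1.7 2.3 3.4
   vertex 0.7 0.6 2.5
  endloop
 endfacet
 facet normal 0.345 -0.474 0.810
  outer loop
   vertex 2.1 0.2 2.0
   vertex 3.5 1.9 2.4
   vertex 1.7 2.3 3.4
  endloop
 endfacet
 facet normal -0.944 0.220 -0.246
  outer loop
   vertex 1.2 2.3 2.1
   vertex 1.6 2.9 1.1
   vertex 0.7 0.6 2.5
  endloop
 endfacet
 facet normal -0.878 0.338 0.338
  outer loop
   vertex 1.2 2.3 2.1
   vertex 0.7 0.6 2.5
   vertex 1.7 2.3 3.4
  endloop
 endfacet
 facet normal -0.592 0.774 0.228
  outer loop
   vertex 1.2 2.3 2.1
   vertex 1.7 2.3 3.4
   vertex 1.6 2.9 1.1
  endloop
 endfacet
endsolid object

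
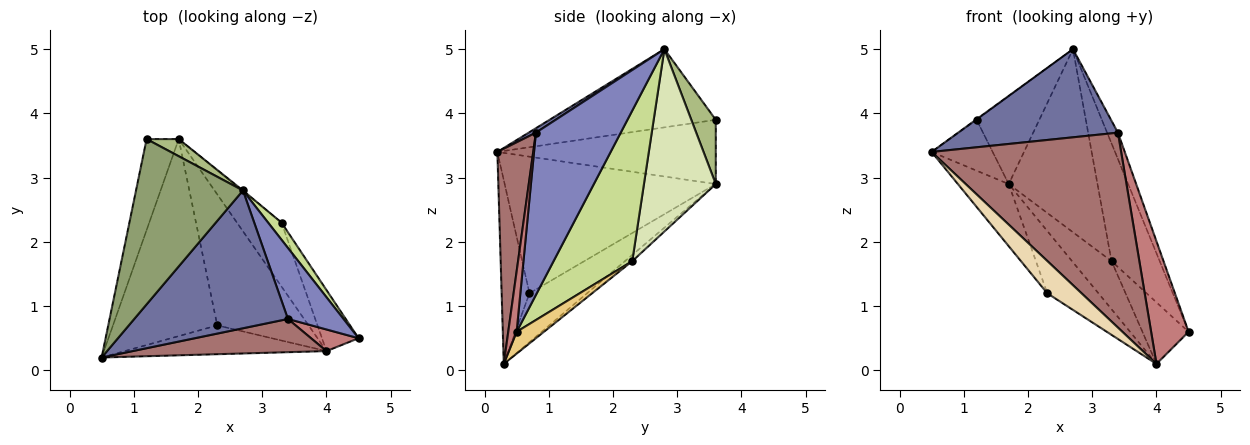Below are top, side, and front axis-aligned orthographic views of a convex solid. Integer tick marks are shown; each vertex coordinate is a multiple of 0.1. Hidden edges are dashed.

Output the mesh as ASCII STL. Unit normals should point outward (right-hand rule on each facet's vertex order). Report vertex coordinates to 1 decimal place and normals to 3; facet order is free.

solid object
 facet normal 0.024 -0.539 0.842
  outer loop
   vertex 3.4 0.8 3.7
   vertex 2.7 2.8 5.0
   vertex 0.5 0.2 3.4
  endloop
 endfacet
 facet normal 0.939 0.120 0.322
  outer loop
   vertex 3.4 0.8 3.7
   vertex 4.5 0.5 0.6
   vertex 2.7 2.8 5.0
  endloop
 endfacet
 facet normal -0.781 0.188 -0.596
  outer loop
   vertex 2.3 0.7 1.2
   vertex 0.5 0.2 3.4
   vertex 1.7 3.6 2.9
  endloop
 endfacet
 facet normal -0.868 0.242 -0.434
  outer loop
   vertex 1.2 3.6 3.9
   vertex 1.7 3.6 2.9
   vertex 0.5 0.2 3.4
  endloop
 endfacet
 facet normal -0.590 0.003 0.807
  outer loop
   vertex 1.2 3.6 3.9
   vertex 0.5 0.2 3.4
   vertex 2.7 2.8 5.0
  endloop
 endfacet
 facet normal 0.358 0.917 0.179
  outer loop
   vertex 1.2 3.6 3.9
   vertex 2.7 2.8 5.0
   vertex 1.7 3.6 2.9
  endloop
 endfacet
 facet normal 0.850 0.521 0.076
  outer loop
   vertex 3.3 2.3 1.7
   vertex 2.7 2.8 5.0
   vertex 4.5 0.5 0.6
  endloop
 endfacet
 facet normal 0.629 0.777 -0.003
  outer loop
   vertex 3.3 2.3 1.7
   vertex 1.7 3.6 2.9
   vertex 2.7 2.8 5.0
  endloop
 endfacet
 facet normal -0.435 0.387 -0.813
  outer loop
   vertex 4.0 0.3 0.1
   vertex 2.3 0.7 1.2
   vertex 1.7 3.6 2.9
  endloop
 endfacet
 facet normal -0.111 0.597 -0.795
  outer loop
   vertex 4.0 0.3 0.1
   vertex 1.7 3.6 2.9
   vertex 3.3 2.3 1.7
  endloop
 endfacet
 facet normal 0.387 0.655 -0.649
  outer loop
   vertex 4.0 0.3 0.1
   vertex 3.3 2.3 1.7
   vertex 4.5 0.5 0.6
  endloop
 endfacet
 facet normal -0.518 -0.638 -0.569
  outer loop
   vertex 4.0 0.3 0.1
   vertex 0.5 0.2 3.4
   vertex 2.3 0.7 1.2
  endloop
 endfacet
 facet normal 0.183 -0.969 0.165
  outer loop
   vertex 4.0 0.3 0.1
   vertex 3.4 0.8 3.7
   vertex 0.5 0.2 3.4
  endloop
 endfacet
 facet normal 0.215 -0.962 0.169
  outer loop
   vertex 4.0 0.3 0.1
   vertex 4.5 0.5 0.6
   vertex 3.4 0.8 3.7
  endloop
 endfacet
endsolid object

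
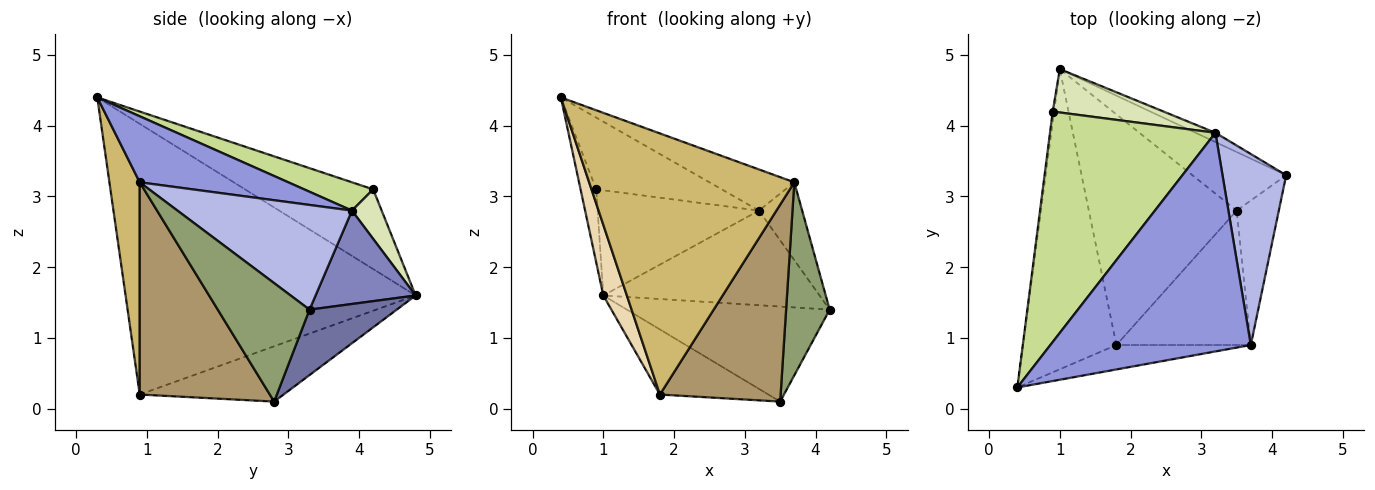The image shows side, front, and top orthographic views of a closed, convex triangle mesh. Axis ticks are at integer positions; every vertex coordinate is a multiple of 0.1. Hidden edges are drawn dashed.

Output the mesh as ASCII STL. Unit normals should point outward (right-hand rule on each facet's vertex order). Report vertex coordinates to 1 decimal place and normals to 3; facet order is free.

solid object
 facet normal 0.344 0.799 -0.493
  outer loop
   vertex 3.5 2.8 0.1
   vertex 1.0 4.8 1.6
   vertex 4.2 3.3 1.4
  endloop
 endfacet
 facet normal 0.418 0.904 -0.089
  outer loop
   vertex 3.2 3.9 2.8
   vertex 4.2 3.3 1.4
   vertex 1.0 4.8 1.6
  endloop
 endfacet
 facet normal 0.308 0.176 0.935
  outer loop
   vertex 3.7 0.9 3.2
   vertex 3.2 3.9 2.8
   vertex 0.4 0.3 4.4
  endloop
 endfacet
 facet normal 0.836 0.207 0.508
  outer loop
   vertex 3.7 0.9 3.2
   vertex 4.2 3.3 1.4
   vertex 3.2 3.9 2.8
  endloop
 endfacet
 facet normal 0.860 -0.409 -0.306
  outer loop
   vertex 3.7 0.9 3.2
   vertex 3.5 2.8 0.1
   vertex 4.2 3.3 1.4
  endloop
 endfacet
 facet normal -0.992 0.121 -0.018
  outer loop
   vertex 0.9 4.2 3.1
   vertex 1.0 4.8 1.6
   vertex 0.4 0.3 4.4
  endloop
 endfacet
 facet normal 0.161 0.293 0.942
  outer loop
   vertex 0.9 4.2 3.1
   vertex 0.4 0.3 4.4
   vertex 3.2 3.9 2.8
  endloop
 endfacet
 facet normal 0.168 0.911 0.376
  outer loop
   vertex 0.9 4.2 3.1
   vertex 3.2 3.9 2.8
   vertex 1.0 4.8 1.6
  endloop
 endfacet
 facet normal 0.665 -0.617 -0.421
  outer loop
   vertex 1.8 0.9 0.2
   vertex 3.5 2.8 0.1
   vertex 3.7 0.9 3.2
  endloop
 endfacet
 facet normal 0.146 -0.985 -0.092
  outer loop
   vertex 1.8 0.9 0.2
   vertex 3.7 0.9 3.2
   vertex 0.4 0.3 4.4
  endloop
 endfacet
 facet normal -0.339 0.256 -0.905
  outer loop
   vertex 1.8 0.9 0.2
   vertex 1.0 4.8 1.6
   vertex 3.5 2.8 0.1
  endloop
 endfacet
 facet normal -0.943 -0.077 -0.325
  outer loop
   vertex 1.8 0.9 0.2
   vertex 0.4 0.3 4.4
   vertex 1.0 4.8 1.6
  endloop
 endfacet
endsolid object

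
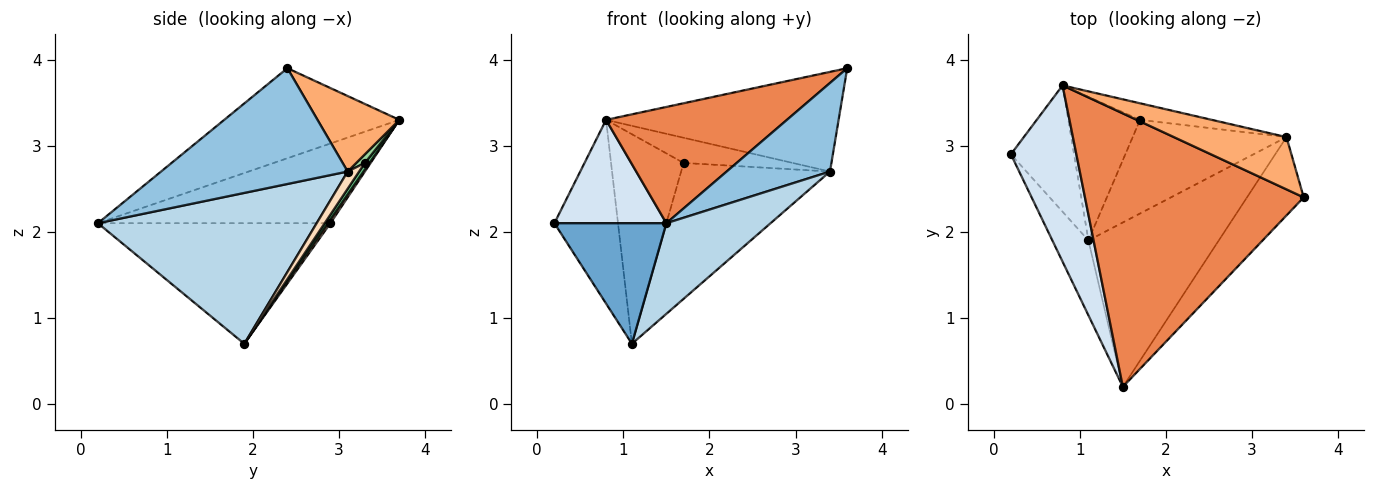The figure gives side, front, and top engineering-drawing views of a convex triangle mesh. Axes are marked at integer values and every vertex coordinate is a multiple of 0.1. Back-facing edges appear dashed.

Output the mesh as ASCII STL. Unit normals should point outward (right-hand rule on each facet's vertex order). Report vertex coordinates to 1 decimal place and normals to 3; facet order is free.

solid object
 facet normal -0.870 -0.419 -0.260
  outer loop
   vertex 1.1 1.9 0.7
   vertex 1.5 0.2 2.1
   vertex 0.2 2.9 2.1
  endloop
 endfacet
 facet normal 0.804 -0.445 -0.394
  outer loop
   vertex 3.4 3.1 2.7
   vertex 3.6 2.4 3.9
   vertex 1.5 0.2 2.1
  endloop
 endfacet
 facet normal 0.712 -0.339 -0.615
  outer loop
   vertex 3.4 3.1 2.7
   vertex 1.5 0.2 2.1
   vertex 1.1 1.9 0.7
  endloop
 endfacet
 facet normal -0.724 -0.349 0.595
  outer loop
   vertex 0.8 3.7 3.3
   vertex 0.2 2.9 2.1
   vertex 1.5 0.2 2.1
  endloop
 endfacet
 facet normal -0.354 -0.366 0.861
  outer loop
   vertex 0.8 3.7 3.3
   vertex 1.5 0.2 2.1
   vertex 3.6 2.4 3.9
  endloop
 endfacet
 facet normal 0.297 0.845 0.444
  outer loop
   vertex 0.8 3.7 3.3
   vertex 3.6 2.4 3.9
   vertex 3.4 3.1 2.7
  endloop
 endfacet
 facet normal 0.034 0.824 -0.566
  outer loop
   vertex 0.8 3.7 3.3
   vertex 1.1 1.9 0.7
   vertex 0.2 2.9 2.1
  endloop
 endfacet
 facet normal 0.063 0.822 -0.566
  outer loop
   vertex 1.7 3.3 2.8
   vertex 3.4 3.1 2.7
   vertex 1.1 1.9 0.7
  endloop
 endfacet
 facet normal 0.053 0.824 -0.564
  outer loop
   vertex 1.7 3.3 2.8
   vertex 1.1 1.9 0.7
   vertex 0.8 3.7 3.3
  endloop
 endfacet
 facet normal 0.066 0.834 -0.548
  outer loop
   vertex 1.7 3.3 2.8
   vertex 0.8 3.7 3.3
   vertex 3.4 3.1 2.7
  endloop
 endfacet
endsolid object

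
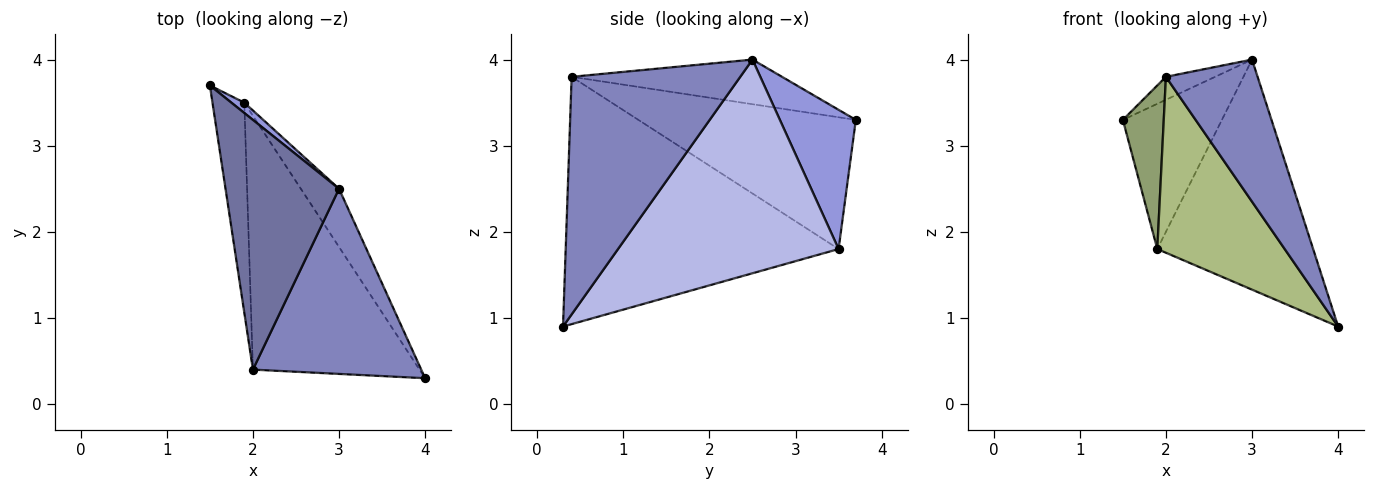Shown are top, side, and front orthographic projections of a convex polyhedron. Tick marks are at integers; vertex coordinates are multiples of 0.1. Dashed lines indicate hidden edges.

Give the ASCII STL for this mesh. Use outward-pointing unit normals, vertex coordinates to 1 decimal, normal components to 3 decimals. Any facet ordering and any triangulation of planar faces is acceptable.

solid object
 facet normal -0.365 0.085 0.927
  outer loop
   vertex 2.0 0.4 3.8
   vertex 3.0 2.5 4.0
   vertex 1.5 3.7 3.3
  endloop
 endfacet
 facet normal 0.746 -0.406 0.528
  outer loop
   vertex 2.0 0.4 3.8
   vertex 4.0 0.3 0.9
   vertex 3.0 2.5 4.0
  endloop
 endfacet
 facet normal 0.608 0.792 0.056
  outer loop
   vertex 1.9 3.5 1.8
   vertex 1.5 3.7 3.3
   vertex 3.0 2.5 4.0
  endloop
 endfacet
 facet normal 0.808 0.571 -0.145
  outer loop
   vertex 1.9 3.5 1.8
   vertex 3.0 2.5 4.0
   vertex 4.0 0.3 0.9
  endloop
 endfacet
 facet normal -0.956 -0.180 -0.231
  outer loop
   vertex 1.9 3.5 1.8
   vertex 2.0 0.4 3.8
   vertex 1.5 3.7 3.3
  endloop
 endfacet
 facet normal -0.773 -0.361 -0.521
  outer loop
   vertex 1.9 3.5 1.8
   vertex 4.0 0.3 0.9
   vertex 2.0 0.4 3.8
  endloop
 endfacet
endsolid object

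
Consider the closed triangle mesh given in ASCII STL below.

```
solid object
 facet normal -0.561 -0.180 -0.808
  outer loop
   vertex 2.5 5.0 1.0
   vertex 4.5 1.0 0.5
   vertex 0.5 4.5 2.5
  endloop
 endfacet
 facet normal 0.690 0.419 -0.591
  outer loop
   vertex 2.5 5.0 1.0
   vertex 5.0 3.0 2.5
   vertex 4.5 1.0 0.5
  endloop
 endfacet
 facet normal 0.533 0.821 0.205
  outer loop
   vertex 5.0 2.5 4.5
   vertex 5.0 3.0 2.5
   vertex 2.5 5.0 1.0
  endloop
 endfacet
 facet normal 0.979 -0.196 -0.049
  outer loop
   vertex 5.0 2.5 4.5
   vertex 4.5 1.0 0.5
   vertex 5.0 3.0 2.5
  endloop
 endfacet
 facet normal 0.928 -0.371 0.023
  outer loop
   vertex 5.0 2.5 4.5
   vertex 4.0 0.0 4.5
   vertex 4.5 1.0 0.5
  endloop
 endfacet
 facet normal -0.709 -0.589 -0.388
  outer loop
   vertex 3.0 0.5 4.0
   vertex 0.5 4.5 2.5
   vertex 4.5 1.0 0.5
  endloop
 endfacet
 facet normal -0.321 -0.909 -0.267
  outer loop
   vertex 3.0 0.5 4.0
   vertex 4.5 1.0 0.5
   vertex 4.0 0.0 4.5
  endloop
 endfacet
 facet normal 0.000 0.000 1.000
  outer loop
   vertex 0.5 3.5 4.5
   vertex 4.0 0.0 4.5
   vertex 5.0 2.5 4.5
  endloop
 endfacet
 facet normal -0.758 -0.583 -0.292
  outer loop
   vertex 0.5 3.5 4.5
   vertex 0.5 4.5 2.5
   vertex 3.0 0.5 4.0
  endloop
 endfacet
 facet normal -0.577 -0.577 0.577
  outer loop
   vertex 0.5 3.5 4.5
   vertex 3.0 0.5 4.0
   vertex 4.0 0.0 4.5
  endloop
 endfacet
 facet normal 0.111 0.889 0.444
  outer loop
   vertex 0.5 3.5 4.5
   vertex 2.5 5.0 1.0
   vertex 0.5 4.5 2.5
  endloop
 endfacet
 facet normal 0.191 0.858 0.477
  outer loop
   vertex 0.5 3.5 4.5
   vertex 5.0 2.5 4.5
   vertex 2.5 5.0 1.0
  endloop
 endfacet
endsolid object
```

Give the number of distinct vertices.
8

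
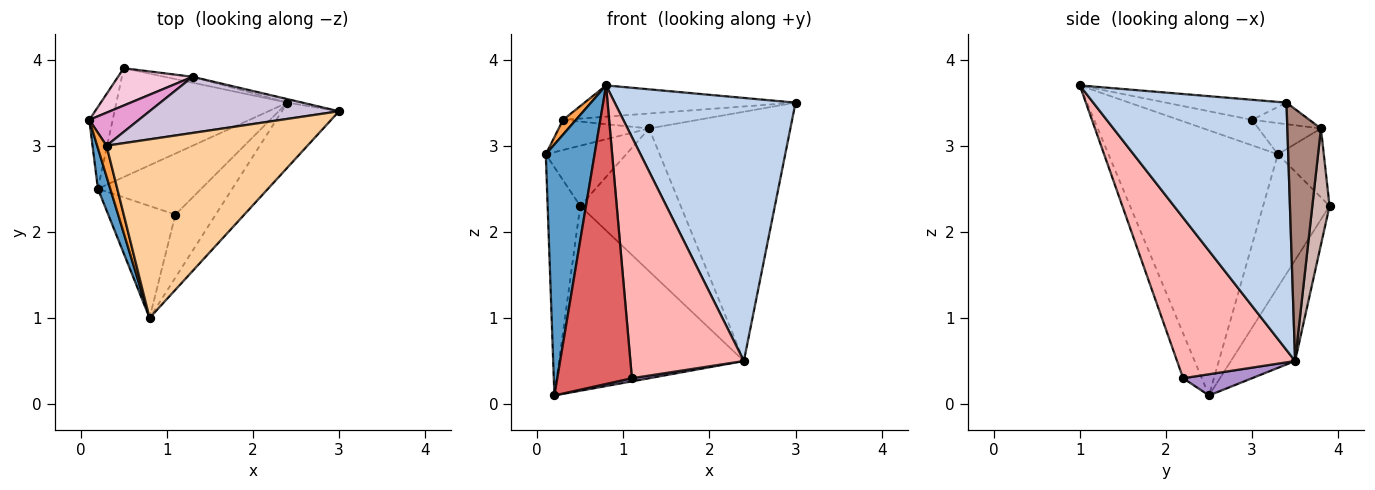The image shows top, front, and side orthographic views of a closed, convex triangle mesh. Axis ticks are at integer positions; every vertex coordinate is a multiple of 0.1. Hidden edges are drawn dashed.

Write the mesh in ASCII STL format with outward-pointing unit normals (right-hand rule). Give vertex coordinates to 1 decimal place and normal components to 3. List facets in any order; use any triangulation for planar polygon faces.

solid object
 facet normal -0.960 -0.277 0.045
  outer loop
   vertex 0.2 2.5 0.1
   vertex 0.8 1.0 3.7
   vertex 0.1 3.3 2.9
  endloop
 endfacet
 facet normal 0.720 -0.674 -0.166
  outer loop
   vertex 2.4 3.5 0.5
   vertex 3.0 3.4 3.5
   vertex 0.8 1.0 3.7
  endloop
 endfacet
 facet normal -0.926 -0.163 0.340
  outer loop
   vertex 0.3 3.0 3.3
   vertex 0.1 3.3 2.9
   vertex 0.8 1.0 3.7
  endloop
 endfacet
 facet normal -0.098 0.172 0.980
  outer loop
   vertex 0.3 3.0 3.3
   vertex 0.8 1.0 3.7
   vertex 3.0 3.4 3.5
  endloop
 endfacet
 facet normal -0.887 0.435 -0.156
  outer loop
   vertex 0.5 3.9 2.3
   vertex 0.2 2.5 0.1
   vertex 0.1 3.3 2.9
  endloop
 endfacet
 facet normal -0.287 0.825 -0.486
  outer loop
   vertex 0.5 3.9 2.3
   vertex 2.4 3.5 0.5
   vertex 0.2 2.5 0.1
  endloop
 endfacet
 facet normal -0.228 -0.912 -0.342
  outer loop
   vertex 1.1 2.2 0.3
   vertex 0.8 1.0 3.7
   vertex 0.2 2.5 0.1
  endloop
 endfacet
 facet normal 0.709 -0.682 -0.178
  outer loop
   vertex 1.1 2.2 0.3
   vertex 2.4 3.5 0.5
   vertex 0.8 1.0 3.7
  endloop
 endfacet
 facet normal 0.201 -0.050 -0.978
  outer loop
   vertex 1.1 2.2 0.3
   vertex 0.2 2.5 0.1
   vertex 2.4 3.5 0.5
  endloop
 endfacet
 facet normal -0.109 0.256 0.960
  outer loop
   vertex 1.3 3.8 3.2
   vertex 0.3 3.0 3.3
   vertex 3.0 3.4 3.5
  endloop
 endfacet
 facet normal 0.231 0.973 -0.014
  outer loop
   vertex 1.3 3.8 3.2
   vertex 3.0 3.4 3.5
   vertex 2.4 3.5 0.5
  endloop
 endfacet
 facet normal 0.169 0.985 -0.041
  outer loop
   vertex 1.3 3.8 3.2
   vertex 2.4 3.5 0.5
   vertex 0.5 3.9 2.3
  endloop
 endfacet
 facet normal -0.422 0.611 0.669
  outer loop
   vertex 1.3 3.8 3.2
   vertex 0.1 3.3 2.9
   vertex 0.3 3.0 3.3
  endloop
 endfacet
 facet normal -0.437 0.765 0.473
  outer loop
   vertex 1.3 3.8 3.2
   vertex 0.5 3.9 2.3
   vertex 0.1 3.3 2.9
  endloop
 endfacet
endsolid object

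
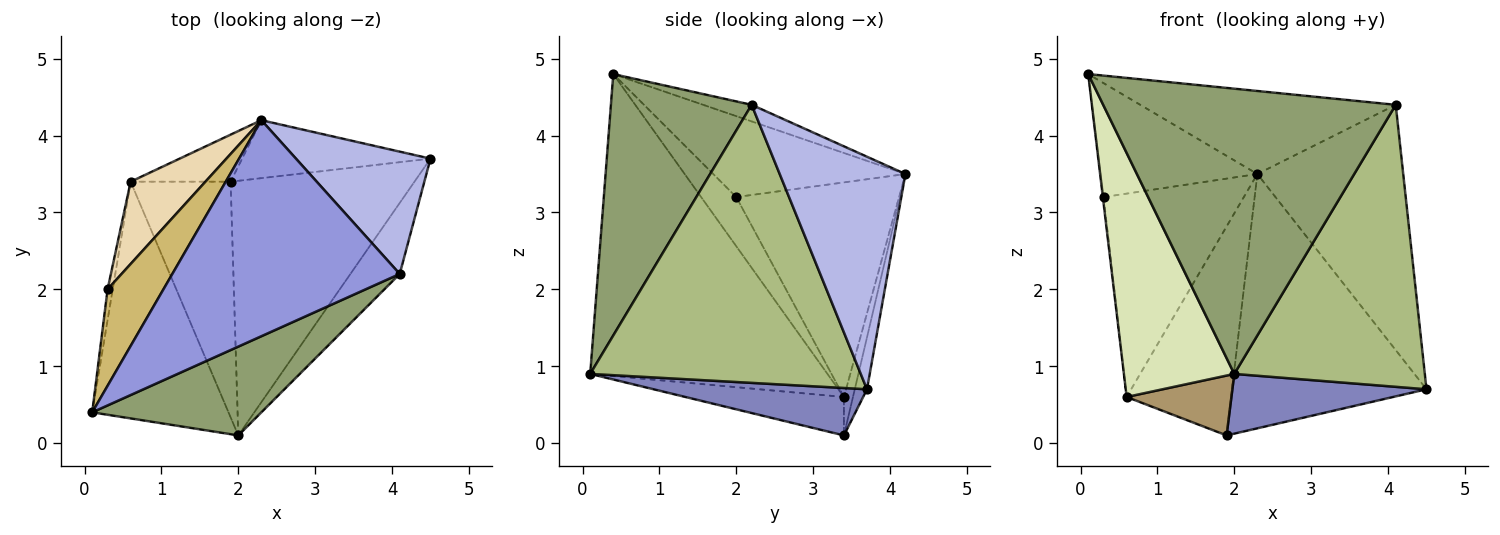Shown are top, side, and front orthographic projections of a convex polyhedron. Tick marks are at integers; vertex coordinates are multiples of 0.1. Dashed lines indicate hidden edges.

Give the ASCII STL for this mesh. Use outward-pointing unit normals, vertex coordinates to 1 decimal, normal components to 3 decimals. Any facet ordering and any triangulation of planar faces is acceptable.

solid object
 facet normal -0.061 0.973 -0.222
  outer loop
   vertex 1.9 3.4 0.1
   vertex 2.3 4.2 3.5
   vertex 4.5 3.7 0.7
  endloop
 endfacet
 facet normal 0.243 -0.222 -0.944
  outer loop
   vertex 2.0 0.1 0.9
   vertex 1.9 3.4 0.1
   vertex 4.5 3.7 0.7
  endloop
 endfacet
 facet normal -0.068 0.358 0.931
  outer loop
   vertex 4.1 2.2 4.4
   vertex 2.3 4.2 3.5
   vertex 0.1 0.4 4.8
  endloop
 endfacet
 facet normal 0.611 0.709 0.353
  outer loop
   vertex 4.1 2.2 4.4
   vertex 4.5 3.7 0.7
   vertex 2.3 4.2 3.5
  endloop
 endfacet
 facet normal 0.417 -0.868 0.270
  outer loop
   vertex 4.1 2.2 4.4
   vertex 0.1 0.4 4.8
   vertex 2.0 0.1 0.9
  endloop
 endfacet
 facet normal 0.809 -0.570 -0.144
  outer loop
   vertex 4.1 2.2 4.4
   vertex 2.0 0.1 0.9
   vertex 4.5 3.7 0.7
  endloop
 endfacet
 facet normal -0.084 0.972 -0.219
  outer loop
   vertex 0.6 3.4 0.6
   vertex 2.3 4.2 3.5
   vertex 1.9 3.4 0.1
  endloop
 endfacet
 facet normal -0.839 -0.390 -0.379
  outer loop
   vertex 0.6 3.4 0.6
   vertex 2.0 0.1 0.9
   vertex 0.1 0.4 4.8
  endloop
 endfacet
 facet normal -0.349 -0.231 -0.908
  outer loop
   vertex 0.6 3.4 0.6
   vertex 1.9 3.4 0.1
   vertex 2.0 0.1 0.9
  endloop
 endfacet
 facet normal -0.684 0.557 0.472
  outer loop
   vertex 0.3 2.0 3.2
   vertex 0.1 0.4 4.8
   vertex 2.3 4.2 3.5
  endloop
 endfacet
 facet normal -0.994 0.021 -0.104
  outer loop
   vertex 0.3 2.0 3.2
   vertex 0.6 3.4 0.6
   vertex 0.1 0.4 4.8
  endloop
 endfacet
 facet normal -0.732 0.631 0.255
  outer loop
   vertex 0.3 2.0 3.2
   vertex 2.3 4.2 3.5
   vertex 0.6 3.4 0.6
  endloop
 endfacet
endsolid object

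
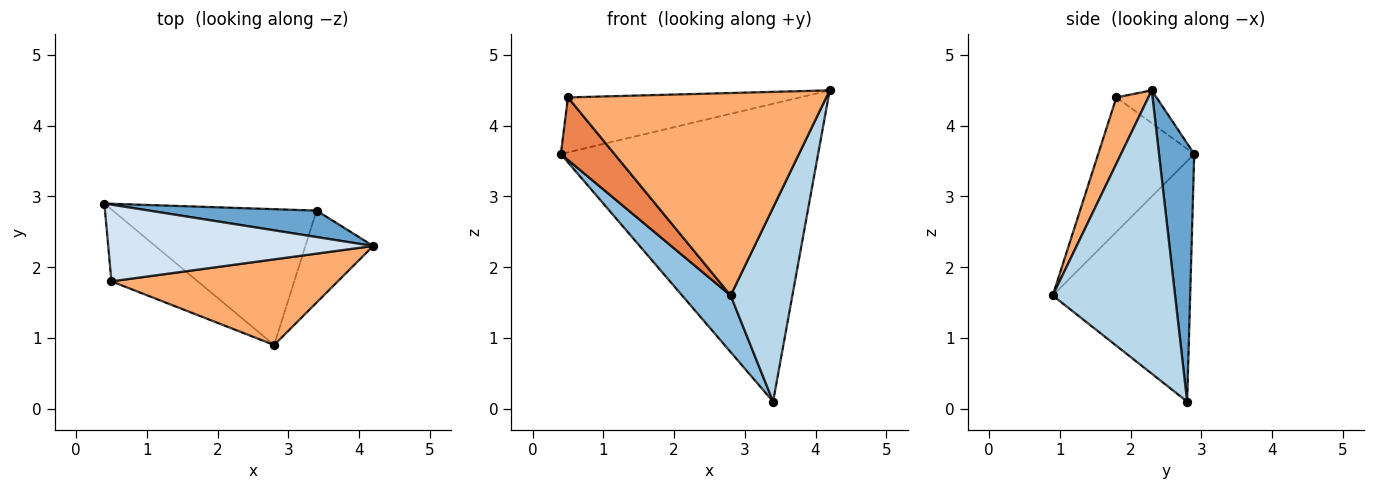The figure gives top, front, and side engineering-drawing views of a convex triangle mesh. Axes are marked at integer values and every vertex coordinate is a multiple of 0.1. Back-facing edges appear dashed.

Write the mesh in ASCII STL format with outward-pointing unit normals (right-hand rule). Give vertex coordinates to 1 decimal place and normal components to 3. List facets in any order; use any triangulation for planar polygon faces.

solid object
 facet normal 0.135 0.987 0.088
  outer loop
   vertex 3.4 2.8 0.1
   vertex 0.4 2.9 3.6
   vertex 4.2 2.3 4.5
  endloop
 endfacet
 facet normal -0.737 -0.260 -0.624
  outer loop
   vertex 3.4 2.8 0.1
   vertex 2.8 0.9 1.6
   vertex 0.4 2.9 3.6
  endloop
 endfacet
 facet normal 0.873 -0.441 -0.209
  outer loop
   vertex 3.4 2.8 0.1
   vertex 4.2 2.3 4.5
   vertex 2.8 0.9 1.6
  endloop
 endfacet
 facet normal -0.100 0.579 0.809
  outer loop
   vertex 0.5 1.8 4.4
   vertex 4.2 2.3 4.5
   vertex 0.4 2.9 3.6
  endloop
 endfacet
 facet normal -0.762 -0.425 -0.489
  outer loop
   vertex 0.5 1.8 4.4
   vertex 0.4 2.9 3.6
   vertex 2.8 0.9 1.6
  endloop
 endfacet
 facet normal 0.113 -0.915 0.387
  outer loop
   vertex 0.5 1.8 4.4
   vertex 2.8 0.9 1.6
   vertex 4.2 2.3 4.5
  endloop
 endfacet
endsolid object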